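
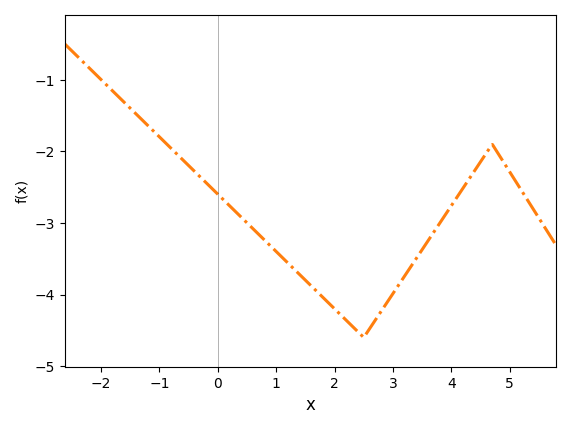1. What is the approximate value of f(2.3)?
-4.44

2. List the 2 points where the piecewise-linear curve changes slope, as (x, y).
(2.5, -4.6); (4.7, -1.9)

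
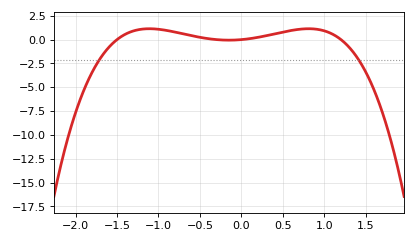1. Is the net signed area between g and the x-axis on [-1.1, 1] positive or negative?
positive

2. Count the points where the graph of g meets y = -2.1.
2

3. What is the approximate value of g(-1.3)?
0.917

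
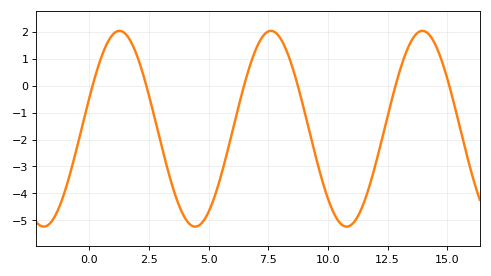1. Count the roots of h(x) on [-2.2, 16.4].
6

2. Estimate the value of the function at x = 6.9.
1.17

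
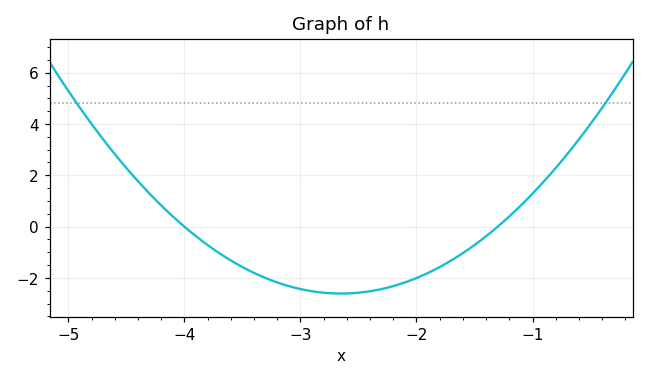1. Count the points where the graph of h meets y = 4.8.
2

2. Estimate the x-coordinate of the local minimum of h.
-2.7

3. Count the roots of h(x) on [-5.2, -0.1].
2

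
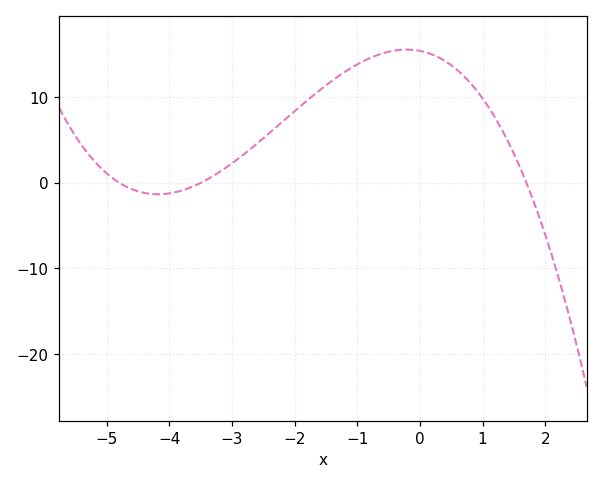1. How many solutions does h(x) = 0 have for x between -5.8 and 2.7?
3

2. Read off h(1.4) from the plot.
4.92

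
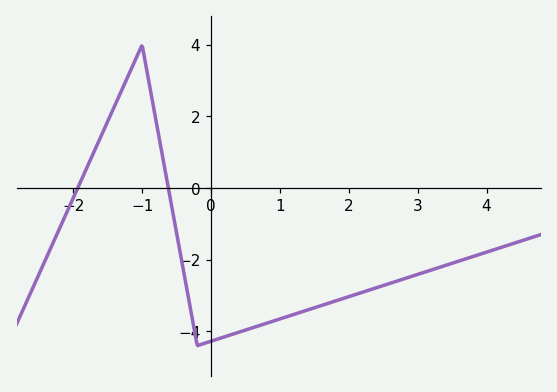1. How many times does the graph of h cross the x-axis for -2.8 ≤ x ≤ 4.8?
2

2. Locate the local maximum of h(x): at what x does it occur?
-1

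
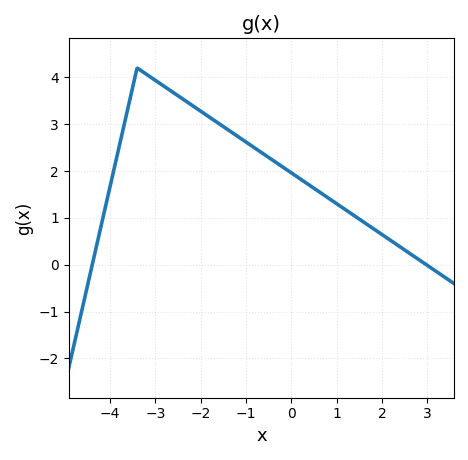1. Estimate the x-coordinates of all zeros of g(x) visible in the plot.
-4.39, 2.98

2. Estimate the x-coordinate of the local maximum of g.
-3.4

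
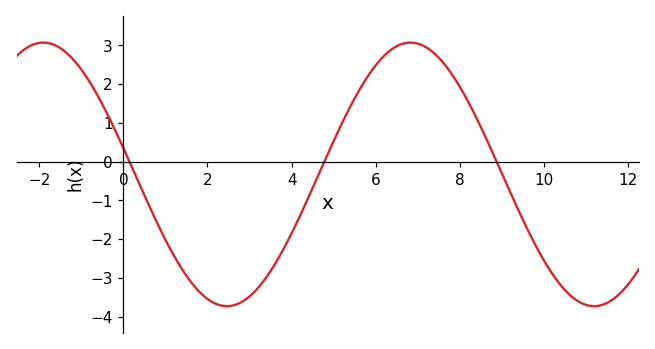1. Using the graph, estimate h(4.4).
-0.923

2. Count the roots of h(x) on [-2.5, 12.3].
3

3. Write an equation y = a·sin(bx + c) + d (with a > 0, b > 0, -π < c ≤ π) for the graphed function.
y = 3.4sin(0.72x + 2.94) - 0.33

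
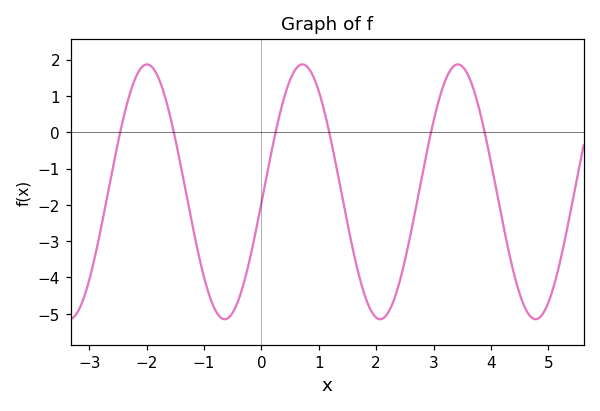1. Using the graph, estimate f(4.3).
-3.2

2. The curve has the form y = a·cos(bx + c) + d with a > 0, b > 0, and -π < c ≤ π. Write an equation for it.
y = 3.51cos(2.3x - 1.7) - 1.64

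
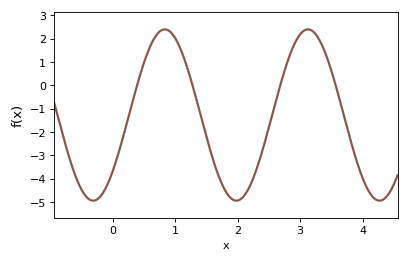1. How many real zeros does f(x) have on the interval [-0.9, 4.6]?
4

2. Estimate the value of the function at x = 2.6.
-0.797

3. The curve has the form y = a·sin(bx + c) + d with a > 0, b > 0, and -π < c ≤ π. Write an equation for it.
y = 3.67sin(2.74x - 0.712) - 1.27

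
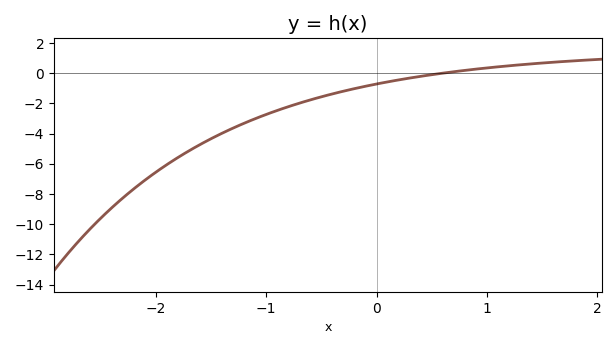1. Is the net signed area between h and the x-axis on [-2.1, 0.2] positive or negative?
negative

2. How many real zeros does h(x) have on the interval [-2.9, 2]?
1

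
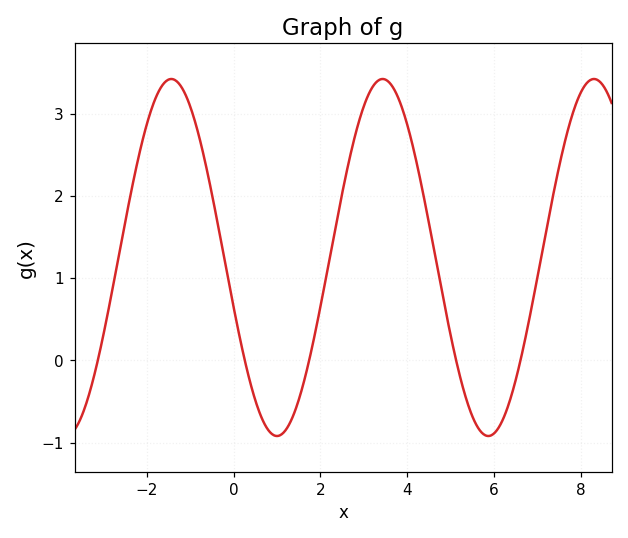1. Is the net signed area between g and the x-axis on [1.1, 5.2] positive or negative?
positive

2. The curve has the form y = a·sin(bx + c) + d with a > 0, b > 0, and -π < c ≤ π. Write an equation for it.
y = 2.17sin(1.29x - 2.86) + 1.25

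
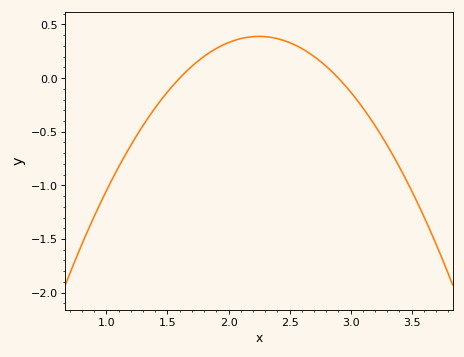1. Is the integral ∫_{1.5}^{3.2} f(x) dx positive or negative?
positive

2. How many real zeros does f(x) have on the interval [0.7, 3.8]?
2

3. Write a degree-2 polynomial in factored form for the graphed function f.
y = -0.92(x - 1.6)(x - 2.9)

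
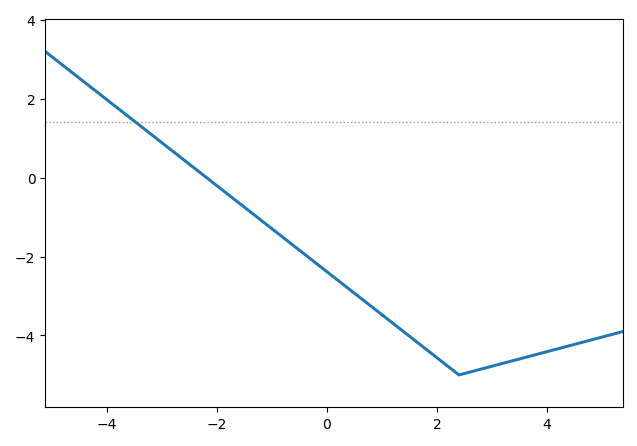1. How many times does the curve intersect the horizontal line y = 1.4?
1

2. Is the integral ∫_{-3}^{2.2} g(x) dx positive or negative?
negative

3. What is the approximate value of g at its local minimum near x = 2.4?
-5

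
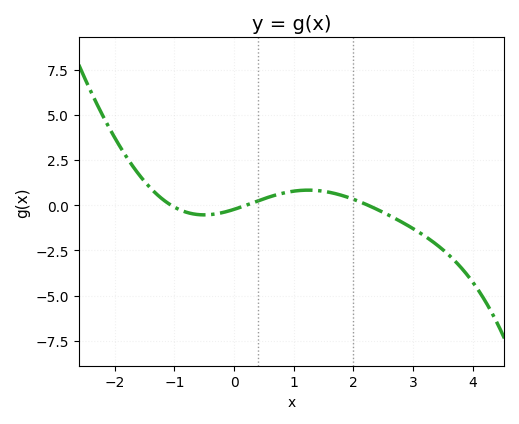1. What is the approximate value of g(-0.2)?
-0.413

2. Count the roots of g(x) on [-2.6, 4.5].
3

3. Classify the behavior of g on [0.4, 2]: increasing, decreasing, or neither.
neither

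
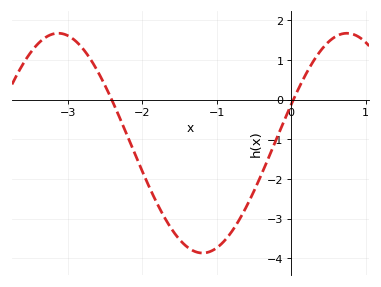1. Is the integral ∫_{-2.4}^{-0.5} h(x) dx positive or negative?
negative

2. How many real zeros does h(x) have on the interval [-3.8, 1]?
2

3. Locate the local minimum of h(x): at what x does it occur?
-1.2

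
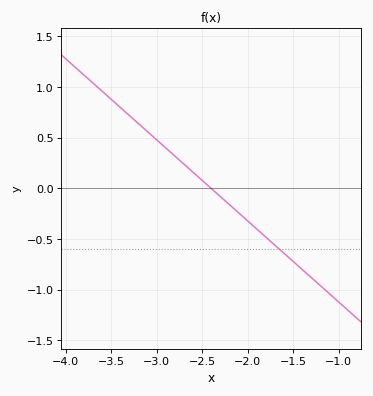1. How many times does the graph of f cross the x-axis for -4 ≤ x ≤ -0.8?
1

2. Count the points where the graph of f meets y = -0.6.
1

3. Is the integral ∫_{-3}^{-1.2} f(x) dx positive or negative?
negative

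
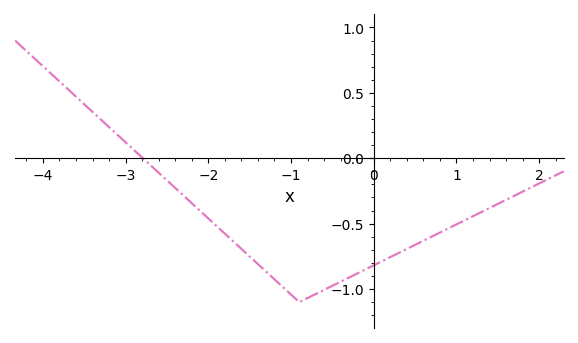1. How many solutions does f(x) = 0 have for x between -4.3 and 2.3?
1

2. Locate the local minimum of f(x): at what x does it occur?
-0.901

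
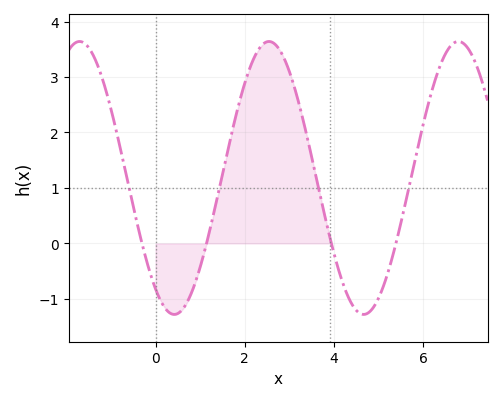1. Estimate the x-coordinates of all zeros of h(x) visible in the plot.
-0.304, 1.14, 3.94, 5.39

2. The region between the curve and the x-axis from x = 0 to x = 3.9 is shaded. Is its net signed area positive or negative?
positive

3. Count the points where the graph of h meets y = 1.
4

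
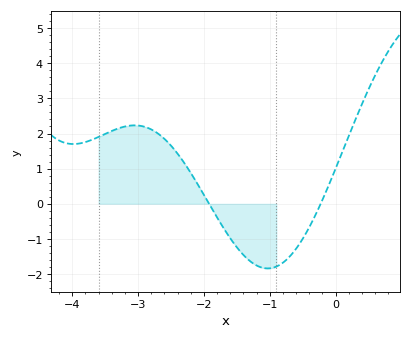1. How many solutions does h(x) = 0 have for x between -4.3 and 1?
2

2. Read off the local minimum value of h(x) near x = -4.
1.7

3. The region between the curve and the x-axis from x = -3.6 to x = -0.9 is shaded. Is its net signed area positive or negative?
positive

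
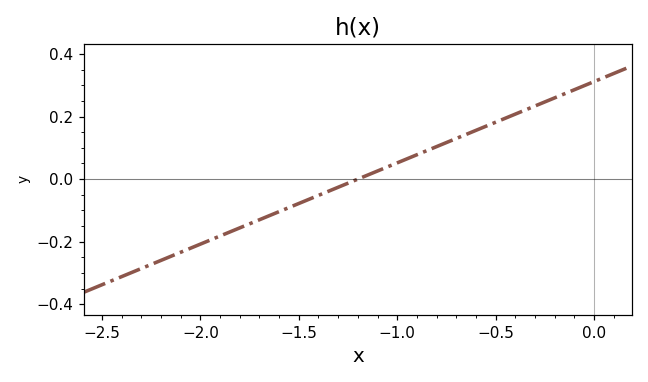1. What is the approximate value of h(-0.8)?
0.1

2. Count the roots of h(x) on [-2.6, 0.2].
1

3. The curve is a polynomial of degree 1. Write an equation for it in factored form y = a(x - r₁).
y = 0.26(x + 1.2)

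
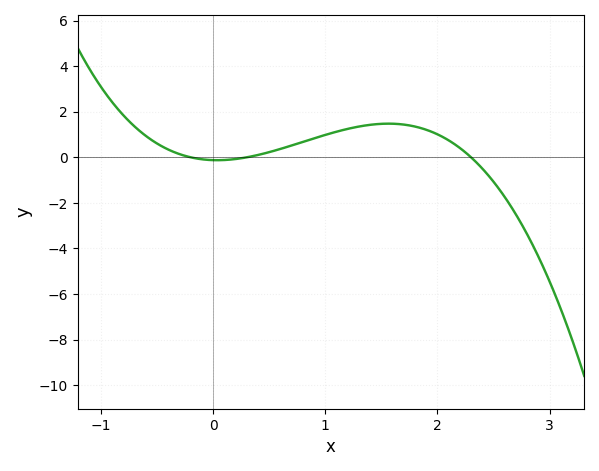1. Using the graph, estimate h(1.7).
1.44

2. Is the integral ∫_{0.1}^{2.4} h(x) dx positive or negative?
positive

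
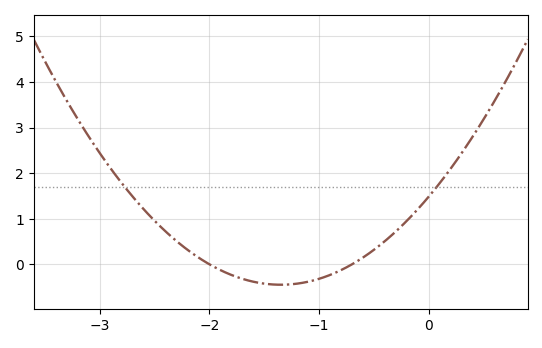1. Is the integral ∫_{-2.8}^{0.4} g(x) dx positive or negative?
positive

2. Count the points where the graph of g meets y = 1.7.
2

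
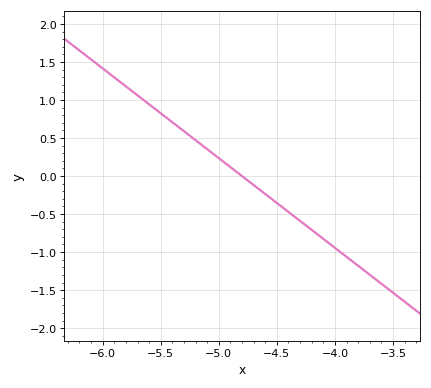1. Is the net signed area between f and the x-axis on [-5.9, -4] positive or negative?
positive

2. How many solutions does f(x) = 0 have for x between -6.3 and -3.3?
1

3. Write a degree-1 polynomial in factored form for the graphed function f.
y = -1.18(x + 4.8)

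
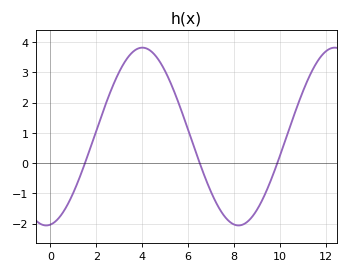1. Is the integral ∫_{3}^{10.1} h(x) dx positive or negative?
positive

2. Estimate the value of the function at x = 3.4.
3.5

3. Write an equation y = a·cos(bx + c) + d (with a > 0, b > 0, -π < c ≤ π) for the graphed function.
y = 2.94cos(0.75x - 3) + 0.88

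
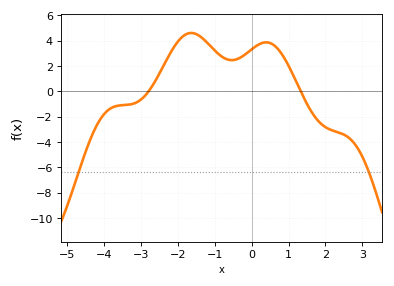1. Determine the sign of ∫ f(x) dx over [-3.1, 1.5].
positive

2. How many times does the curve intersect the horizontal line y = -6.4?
2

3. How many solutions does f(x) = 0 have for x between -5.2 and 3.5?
2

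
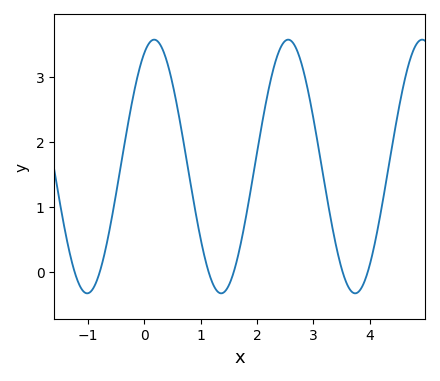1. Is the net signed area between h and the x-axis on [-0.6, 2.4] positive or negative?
positive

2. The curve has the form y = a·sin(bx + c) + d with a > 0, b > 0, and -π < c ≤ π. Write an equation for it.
y = 1.95sin(2.6x + 1.1) + 1.62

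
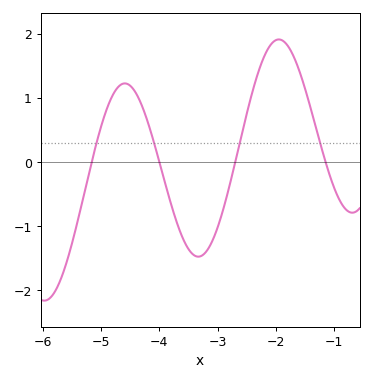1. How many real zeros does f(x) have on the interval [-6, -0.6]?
4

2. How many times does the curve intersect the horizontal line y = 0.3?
4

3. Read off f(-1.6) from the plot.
1.4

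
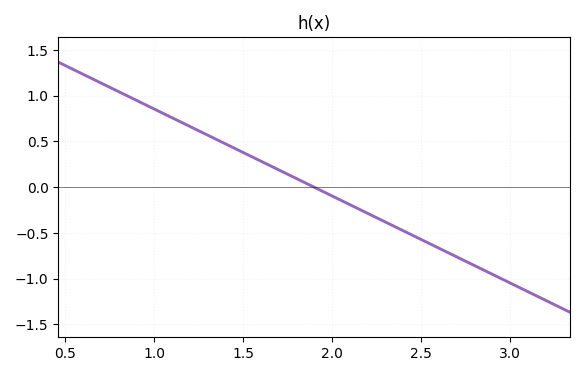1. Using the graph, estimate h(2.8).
-0.855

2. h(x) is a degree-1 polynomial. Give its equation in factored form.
y = -0.95(x - 1.9)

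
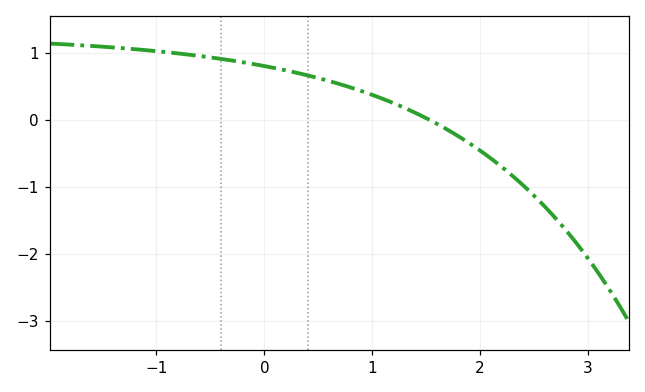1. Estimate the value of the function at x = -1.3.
1.06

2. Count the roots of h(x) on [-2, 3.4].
1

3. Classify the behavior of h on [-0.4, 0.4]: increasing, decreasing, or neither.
decreasing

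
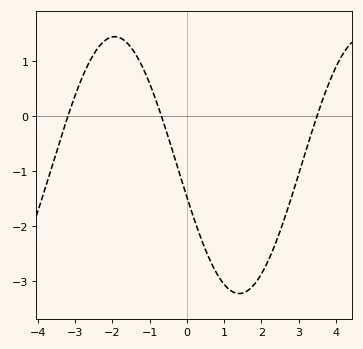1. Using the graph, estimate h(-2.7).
0.9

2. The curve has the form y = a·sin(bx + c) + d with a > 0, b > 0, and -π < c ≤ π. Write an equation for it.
y = 2.33sin(0.94x - 2.9) - 0.89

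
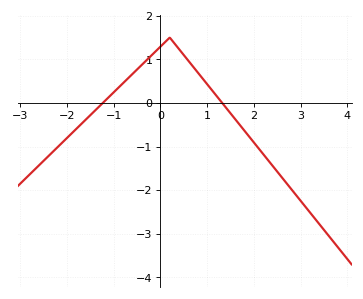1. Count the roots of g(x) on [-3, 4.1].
2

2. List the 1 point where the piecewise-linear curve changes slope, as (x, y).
(0.2, 1.5)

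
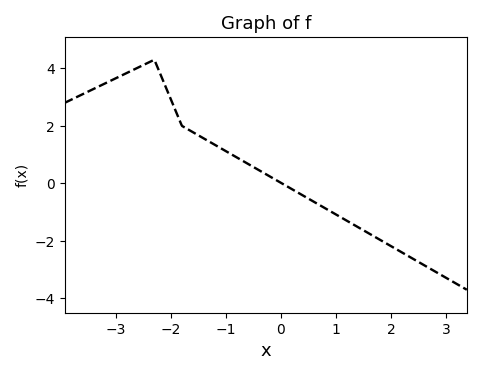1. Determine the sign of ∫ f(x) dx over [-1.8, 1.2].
positive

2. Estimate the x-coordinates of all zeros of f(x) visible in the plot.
0.016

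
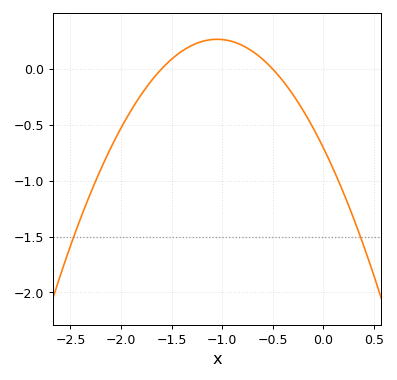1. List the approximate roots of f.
-1.6, -0.5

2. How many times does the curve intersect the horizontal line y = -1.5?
2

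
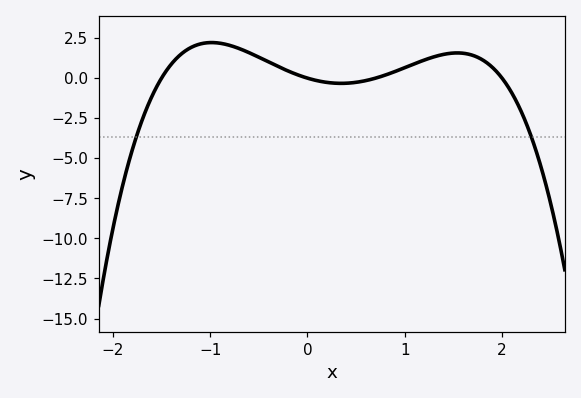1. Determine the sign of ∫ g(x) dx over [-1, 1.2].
positive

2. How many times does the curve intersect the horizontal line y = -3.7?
2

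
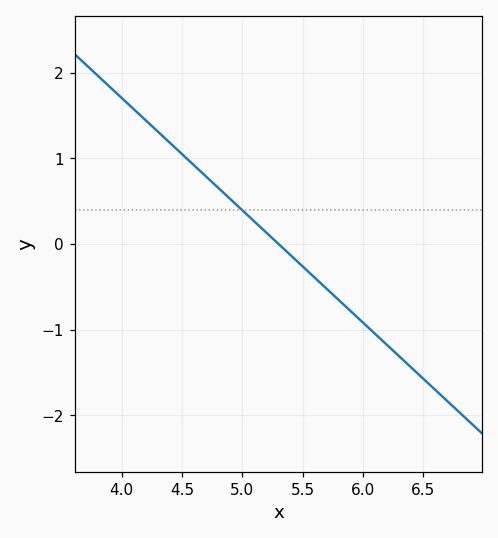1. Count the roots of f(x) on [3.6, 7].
1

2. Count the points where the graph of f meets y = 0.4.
1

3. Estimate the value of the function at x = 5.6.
-0.393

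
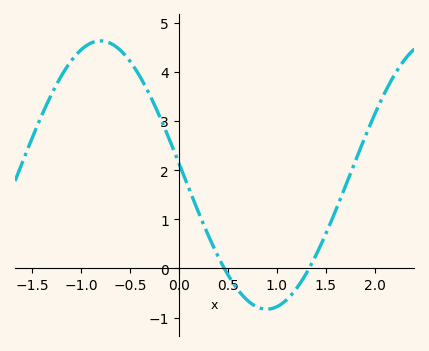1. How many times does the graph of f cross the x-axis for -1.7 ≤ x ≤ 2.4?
2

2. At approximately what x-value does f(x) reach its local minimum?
0.897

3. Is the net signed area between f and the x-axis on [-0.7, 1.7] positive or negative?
positive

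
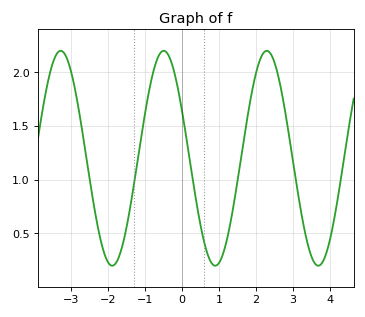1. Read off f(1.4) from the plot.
0.764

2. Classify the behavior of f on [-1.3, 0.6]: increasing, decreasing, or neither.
neither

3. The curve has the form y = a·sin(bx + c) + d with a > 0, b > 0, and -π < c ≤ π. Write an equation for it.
y = 1sin(2.25x + 2.68) + 1.2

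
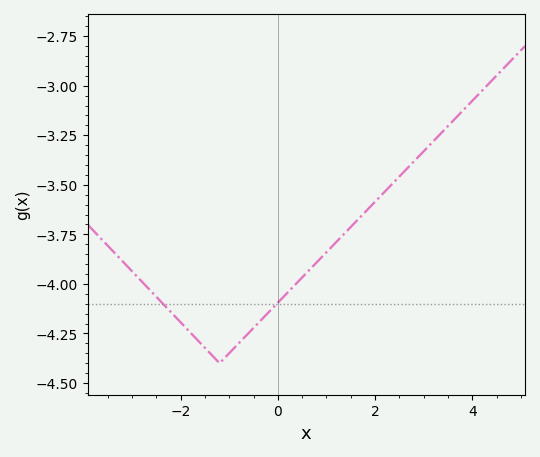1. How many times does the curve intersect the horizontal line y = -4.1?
2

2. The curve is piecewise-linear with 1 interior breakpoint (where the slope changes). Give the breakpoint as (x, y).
(-1.2, -4.4)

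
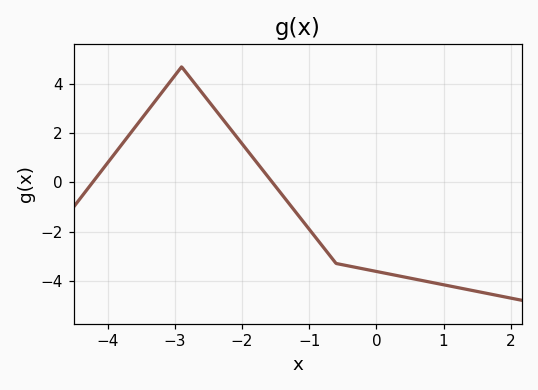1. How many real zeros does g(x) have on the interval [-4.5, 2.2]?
2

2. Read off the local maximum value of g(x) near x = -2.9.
4.6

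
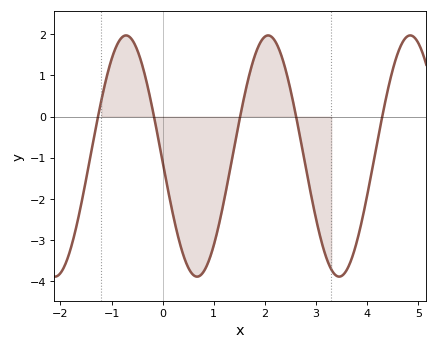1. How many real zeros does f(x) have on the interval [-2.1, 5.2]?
5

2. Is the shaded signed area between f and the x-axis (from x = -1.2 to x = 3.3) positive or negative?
negative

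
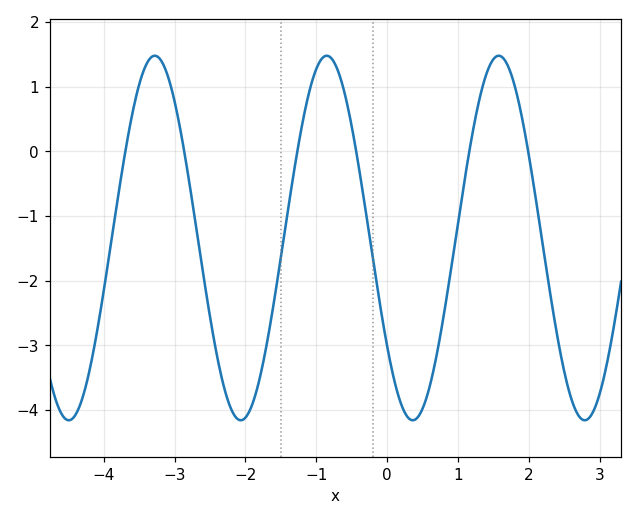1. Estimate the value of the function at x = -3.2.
1.4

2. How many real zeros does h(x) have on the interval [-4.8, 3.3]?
6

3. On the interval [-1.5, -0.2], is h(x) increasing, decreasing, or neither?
neither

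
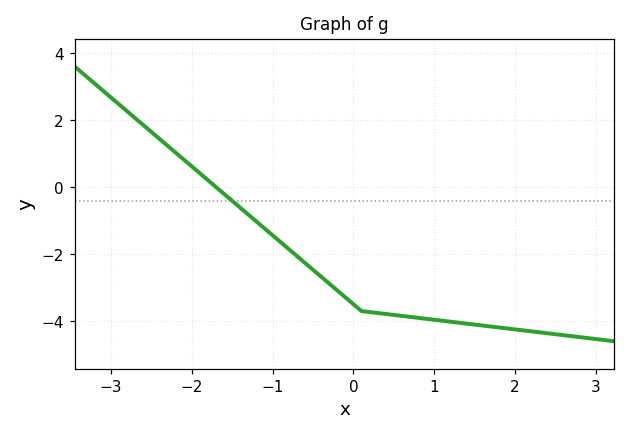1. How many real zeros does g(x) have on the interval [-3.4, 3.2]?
1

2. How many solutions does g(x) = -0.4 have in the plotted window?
1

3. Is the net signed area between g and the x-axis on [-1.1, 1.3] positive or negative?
negative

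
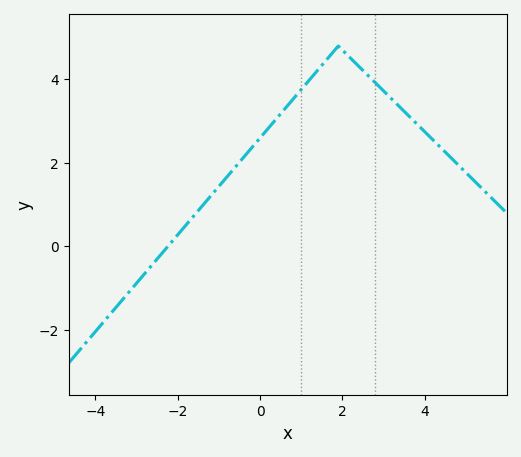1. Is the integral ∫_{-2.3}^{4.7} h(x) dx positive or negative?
positive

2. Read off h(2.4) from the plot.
4.4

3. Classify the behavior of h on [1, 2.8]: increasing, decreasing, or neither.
neither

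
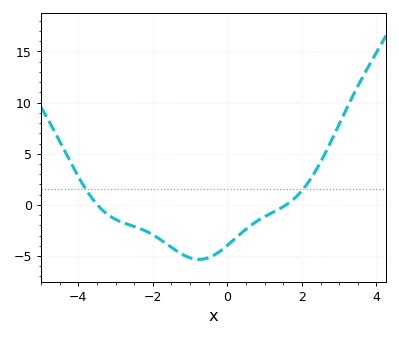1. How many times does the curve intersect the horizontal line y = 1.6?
2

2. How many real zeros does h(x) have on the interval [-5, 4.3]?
2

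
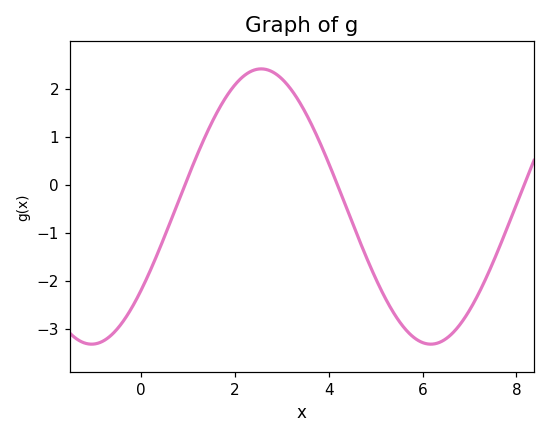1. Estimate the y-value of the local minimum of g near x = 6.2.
-3.32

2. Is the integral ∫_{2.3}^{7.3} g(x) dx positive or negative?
negative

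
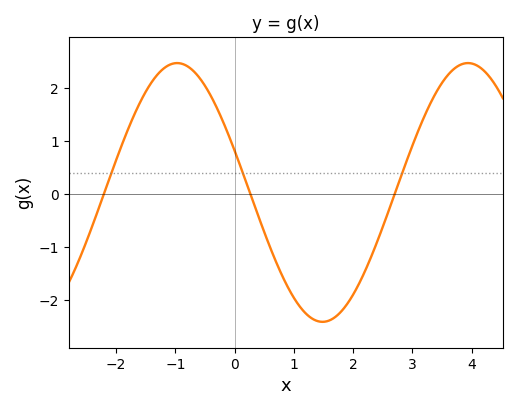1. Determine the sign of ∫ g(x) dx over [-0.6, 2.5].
negative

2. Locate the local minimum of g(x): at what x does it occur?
1.49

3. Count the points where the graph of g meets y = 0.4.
3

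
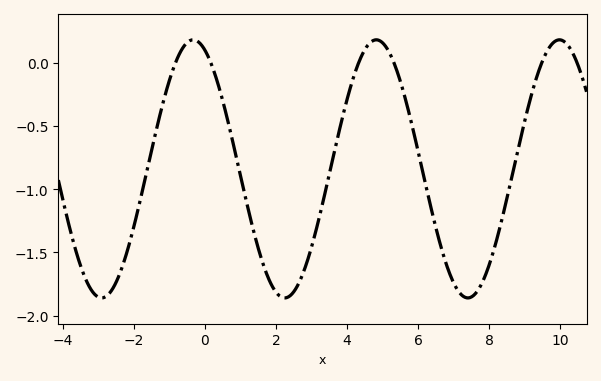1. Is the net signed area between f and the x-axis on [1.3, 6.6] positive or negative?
negative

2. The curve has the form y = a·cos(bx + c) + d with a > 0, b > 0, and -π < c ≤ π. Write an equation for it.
y = 1.02cos(1.22x + 0.402) - 0.84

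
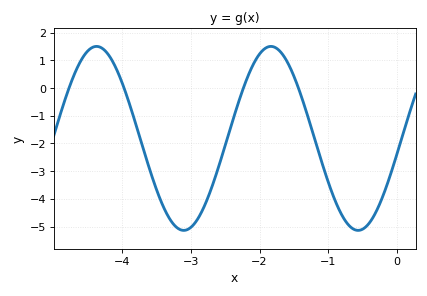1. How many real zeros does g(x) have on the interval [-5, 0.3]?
4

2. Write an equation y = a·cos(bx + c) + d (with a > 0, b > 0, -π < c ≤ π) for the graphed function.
y = 3.32cos(2.5x - 1.7) - 1.82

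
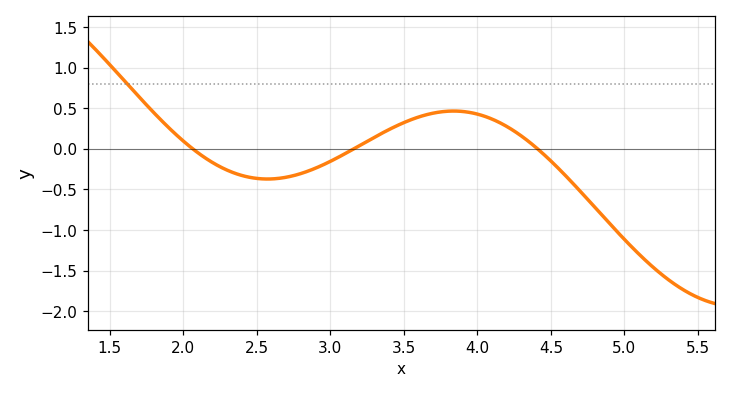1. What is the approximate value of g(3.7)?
0.439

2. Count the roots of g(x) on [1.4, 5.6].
3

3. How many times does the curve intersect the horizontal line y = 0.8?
1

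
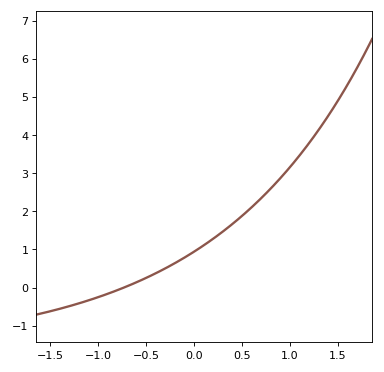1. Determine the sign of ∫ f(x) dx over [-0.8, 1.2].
positive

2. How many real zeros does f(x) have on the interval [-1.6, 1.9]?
1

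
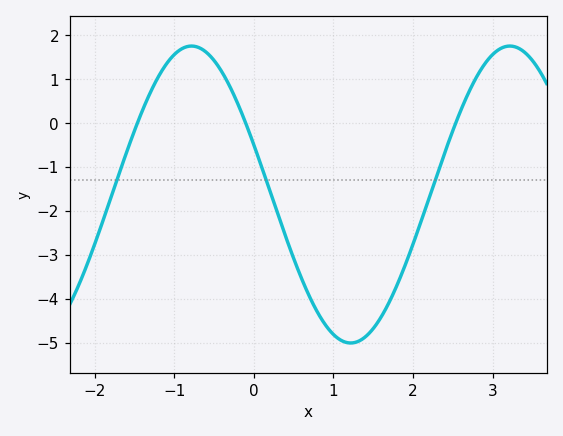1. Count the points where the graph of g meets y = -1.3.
3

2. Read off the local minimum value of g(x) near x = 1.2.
-5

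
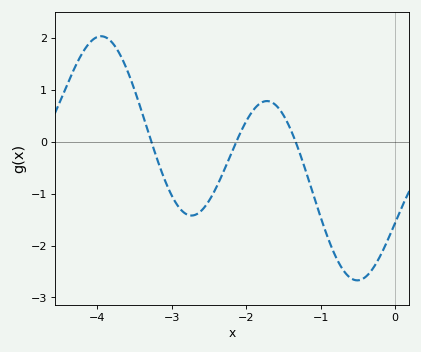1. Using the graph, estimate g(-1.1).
-1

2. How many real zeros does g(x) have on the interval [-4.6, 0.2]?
3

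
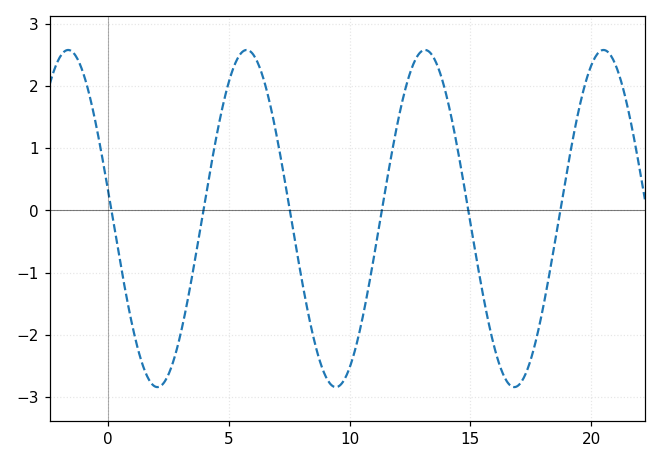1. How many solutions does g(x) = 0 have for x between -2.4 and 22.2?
6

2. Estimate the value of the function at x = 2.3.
-2.8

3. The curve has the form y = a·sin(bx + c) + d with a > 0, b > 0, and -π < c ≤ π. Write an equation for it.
y = 2.71sin(0.85x + 3) - 0.13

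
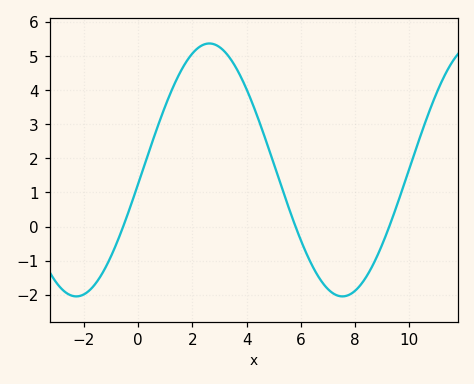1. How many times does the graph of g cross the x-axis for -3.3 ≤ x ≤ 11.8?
3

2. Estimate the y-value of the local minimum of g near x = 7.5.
-2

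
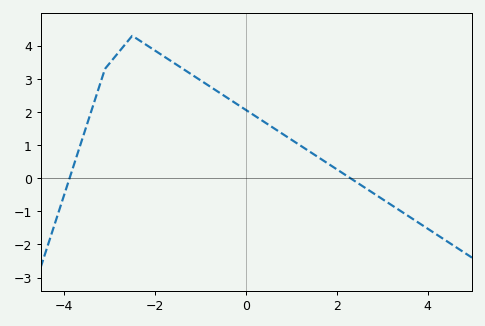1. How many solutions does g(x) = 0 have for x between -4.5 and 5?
2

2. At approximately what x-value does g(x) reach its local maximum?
-2.5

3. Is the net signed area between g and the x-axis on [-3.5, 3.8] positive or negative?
positive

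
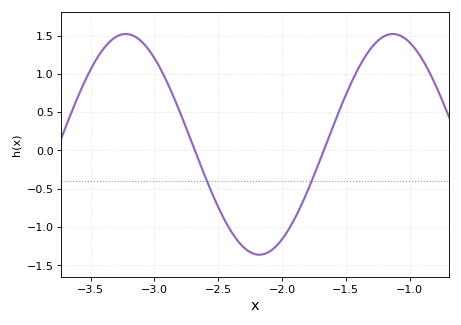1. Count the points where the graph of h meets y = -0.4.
2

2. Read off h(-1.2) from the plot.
1.49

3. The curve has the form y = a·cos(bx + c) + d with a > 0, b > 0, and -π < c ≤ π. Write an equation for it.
y = 1.44cos(3x - 2.89) + 0.08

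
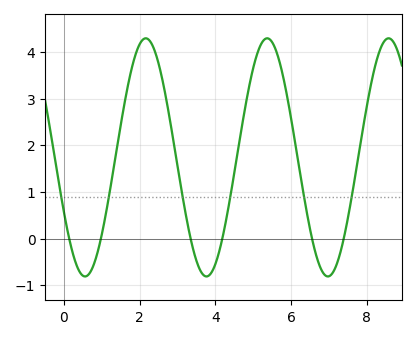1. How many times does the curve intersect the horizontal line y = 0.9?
6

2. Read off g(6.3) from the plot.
1.1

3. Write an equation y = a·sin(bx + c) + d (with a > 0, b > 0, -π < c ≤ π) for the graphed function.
y = 2.55sin(2x - 2.7) + 1.74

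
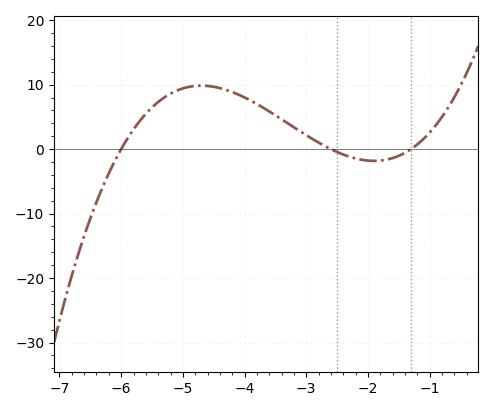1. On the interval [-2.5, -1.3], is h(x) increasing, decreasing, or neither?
neither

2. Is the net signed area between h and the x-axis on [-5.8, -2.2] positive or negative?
positive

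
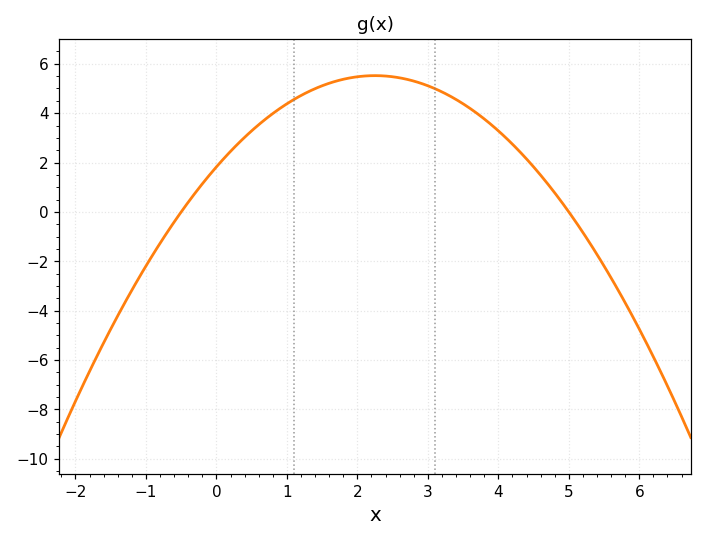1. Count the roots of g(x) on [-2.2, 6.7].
2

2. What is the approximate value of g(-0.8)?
-1.27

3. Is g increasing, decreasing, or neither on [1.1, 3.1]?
neither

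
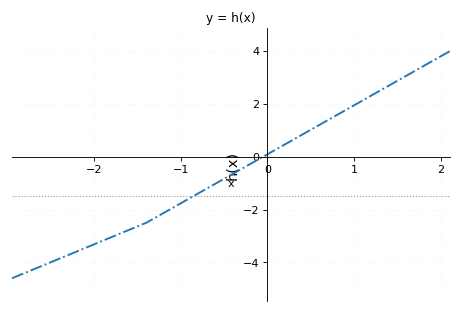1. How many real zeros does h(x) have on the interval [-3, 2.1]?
1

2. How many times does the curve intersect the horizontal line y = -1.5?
1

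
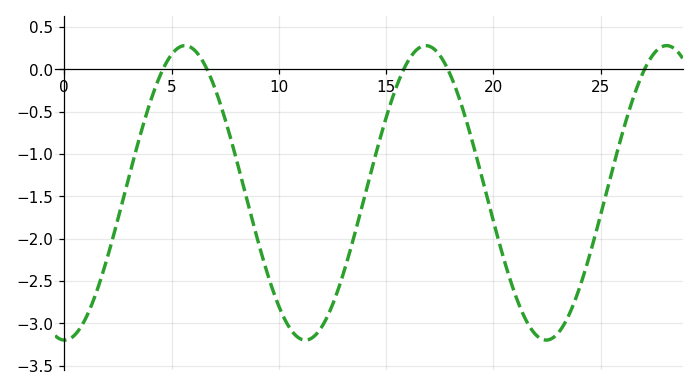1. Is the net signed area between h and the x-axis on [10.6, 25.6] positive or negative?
negative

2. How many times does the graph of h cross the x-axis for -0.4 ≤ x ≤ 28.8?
5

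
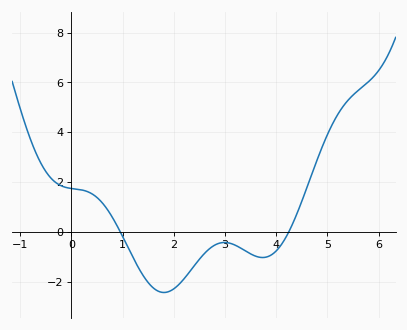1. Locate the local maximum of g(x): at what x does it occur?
2.99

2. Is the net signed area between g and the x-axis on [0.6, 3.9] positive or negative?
negative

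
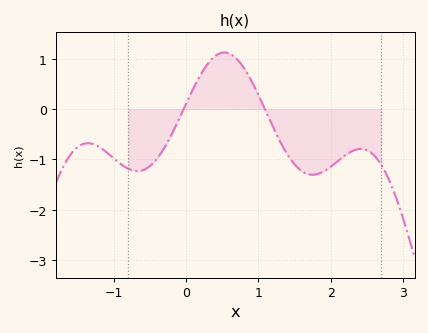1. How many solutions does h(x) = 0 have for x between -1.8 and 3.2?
2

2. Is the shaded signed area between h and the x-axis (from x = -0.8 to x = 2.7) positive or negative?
negative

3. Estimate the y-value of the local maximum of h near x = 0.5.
1.1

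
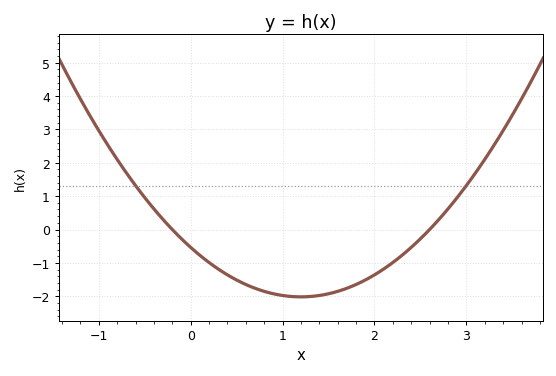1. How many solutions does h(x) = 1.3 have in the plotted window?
2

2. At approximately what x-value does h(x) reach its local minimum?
1.2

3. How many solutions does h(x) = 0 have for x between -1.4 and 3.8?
2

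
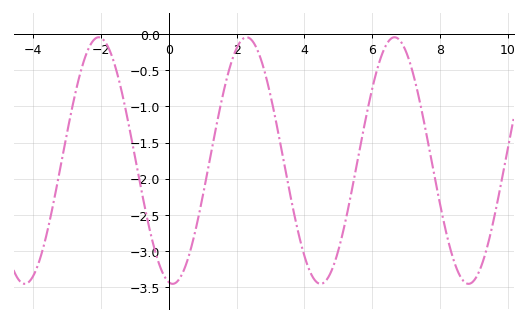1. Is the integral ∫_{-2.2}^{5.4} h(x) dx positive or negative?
negative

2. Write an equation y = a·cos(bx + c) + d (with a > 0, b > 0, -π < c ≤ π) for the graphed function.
y = 1.71cos(1.44x + 2.98) - 1.75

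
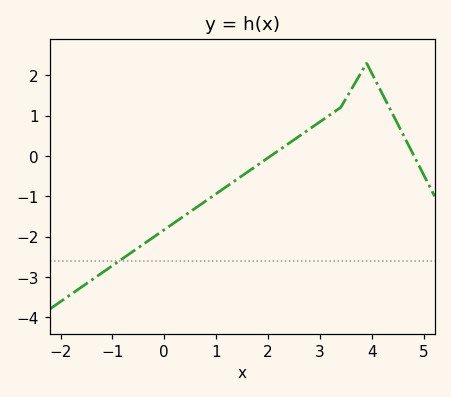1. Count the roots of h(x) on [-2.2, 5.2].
2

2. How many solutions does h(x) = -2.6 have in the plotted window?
1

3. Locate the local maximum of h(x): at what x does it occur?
3.9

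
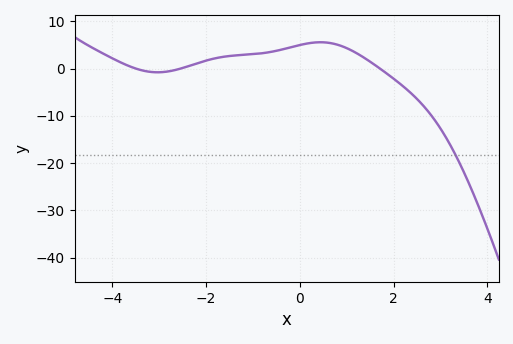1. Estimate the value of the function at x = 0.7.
5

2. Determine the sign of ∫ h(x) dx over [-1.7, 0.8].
positive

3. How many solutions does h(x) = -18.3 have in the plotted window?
1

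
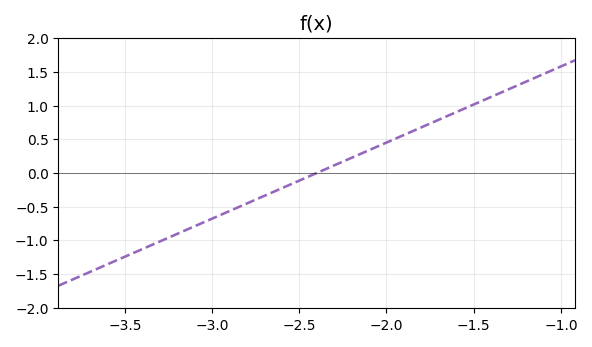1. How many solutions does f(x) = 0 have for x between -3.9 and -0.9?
1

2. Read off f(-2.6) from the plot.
-0.25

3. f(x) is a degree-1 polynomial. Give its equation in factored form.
y = 1.13(x + 2.4)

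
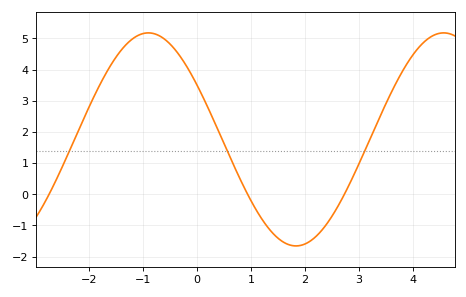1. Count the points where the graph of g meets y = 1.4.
3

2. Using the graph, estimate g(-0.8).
5.16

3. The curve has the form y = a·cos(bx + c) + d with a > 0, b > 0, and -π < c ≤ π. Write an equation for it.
y = 3.42cos(1.15x + 1.03) + 1.76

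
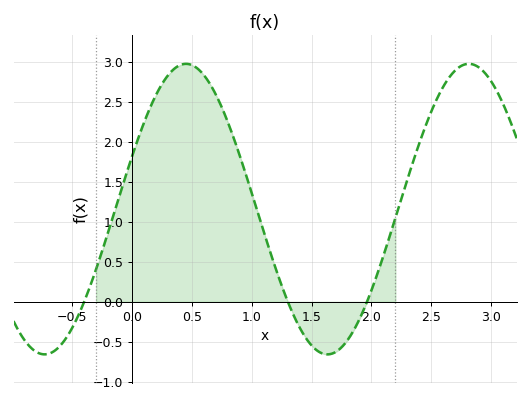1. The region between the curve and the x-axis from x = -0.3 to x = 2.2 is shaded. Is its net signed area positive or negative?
positive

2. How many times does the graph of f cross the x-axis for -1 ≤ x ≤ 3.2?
3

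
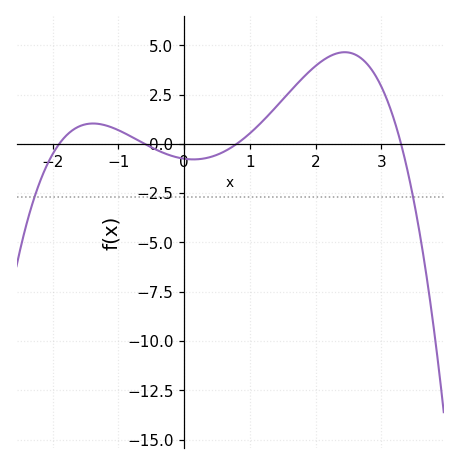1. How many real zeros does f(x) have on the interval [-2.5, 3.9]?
4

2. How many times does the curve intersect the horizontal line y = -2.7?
2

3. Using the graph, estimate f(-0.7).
0.18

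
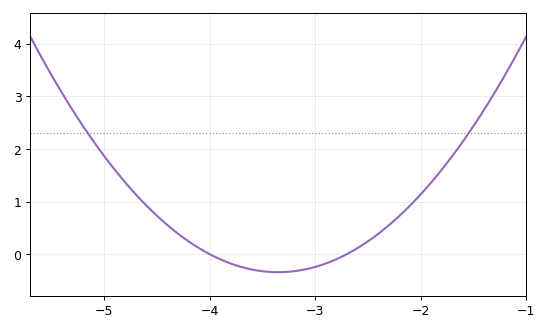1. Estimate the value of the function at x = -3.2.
-0.324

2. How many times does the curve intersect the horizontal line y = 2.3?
2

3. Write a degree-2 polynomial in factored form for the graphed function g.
y = 0.81(x + 4)(x + 2.7)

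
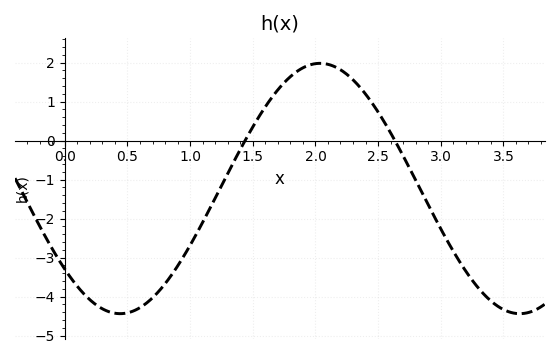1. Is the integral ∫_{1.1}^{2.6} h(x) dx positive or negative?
positive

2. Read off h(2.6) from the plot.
0.2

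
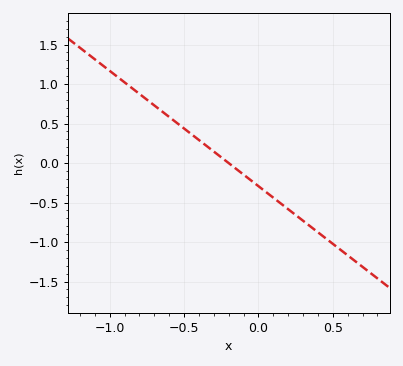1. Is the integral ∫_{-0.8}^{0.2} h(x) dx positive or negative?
positive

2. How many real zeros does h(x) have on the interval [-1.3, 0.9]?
1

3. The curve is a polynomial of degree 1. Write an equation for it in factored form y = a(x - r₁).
y = -1.46(x + 0.2)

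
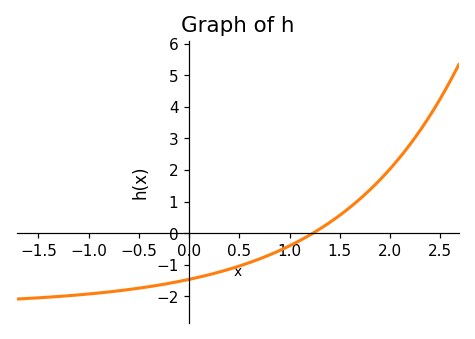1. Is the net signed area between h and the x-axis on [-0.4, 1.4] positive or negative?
negative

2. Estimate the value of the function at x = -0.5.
-1.74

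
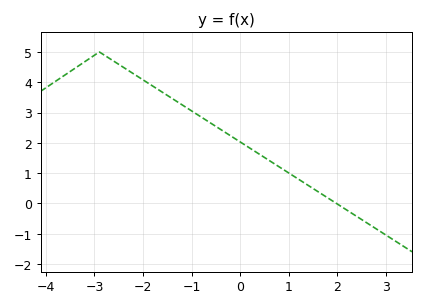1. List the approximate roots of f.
2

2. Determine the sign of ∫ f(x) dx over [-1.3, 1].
positive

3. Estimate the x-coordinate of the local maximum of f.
-3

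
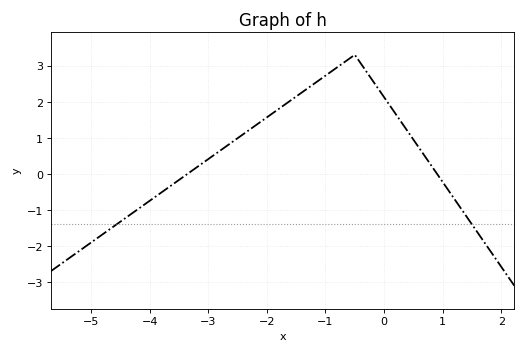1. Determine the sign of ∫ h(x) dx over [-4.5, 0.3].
positive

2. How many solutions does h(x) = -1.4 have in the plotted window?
2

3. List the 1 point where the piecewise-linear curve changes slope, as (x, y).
(-0.5, 3.3)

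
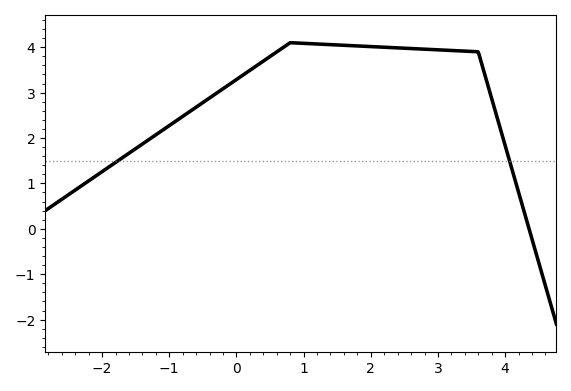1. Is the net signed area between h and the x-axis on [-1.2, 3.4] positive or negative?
positive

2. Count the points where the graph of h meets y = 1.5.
2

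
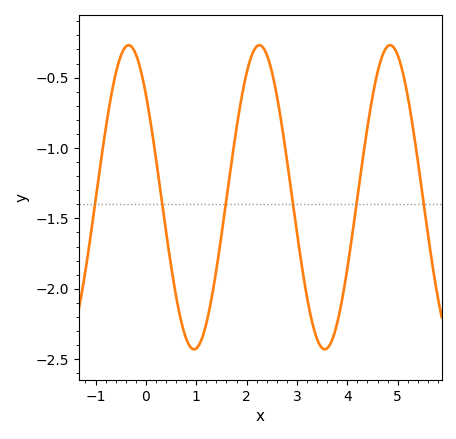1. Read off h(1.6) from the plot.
-1.36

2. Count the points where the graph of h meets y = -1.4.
6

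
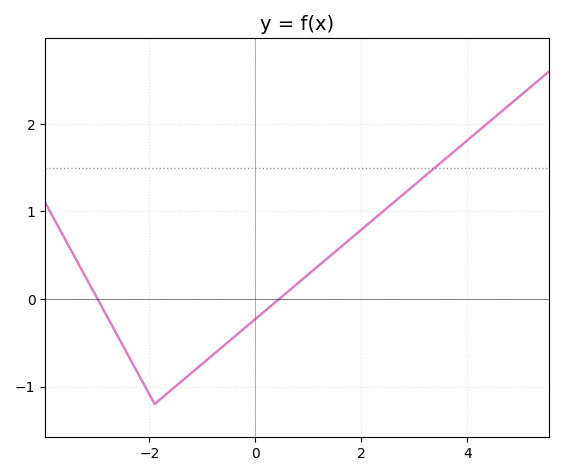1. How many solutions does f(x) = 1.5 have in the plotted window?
1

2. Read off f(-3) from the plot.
0.026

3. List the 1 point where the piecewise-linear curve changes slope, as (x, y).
(-1.9, -1.2)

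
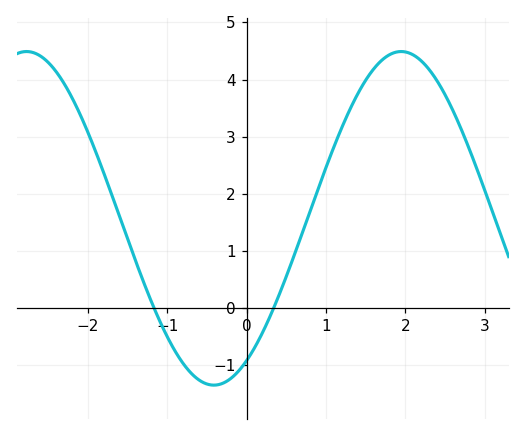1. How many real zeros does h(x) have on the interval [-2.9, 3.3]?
2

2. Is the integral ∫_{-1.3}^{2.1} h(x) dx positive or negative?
positive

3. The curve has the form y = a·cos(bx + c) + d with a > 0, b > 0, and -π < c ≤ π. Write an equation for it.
y = 2.92cos(1.3x - 2.6) + 1.57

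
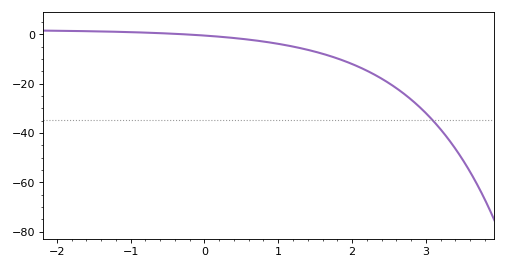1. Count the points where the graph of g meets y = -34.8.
1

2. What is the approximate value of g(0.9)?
-4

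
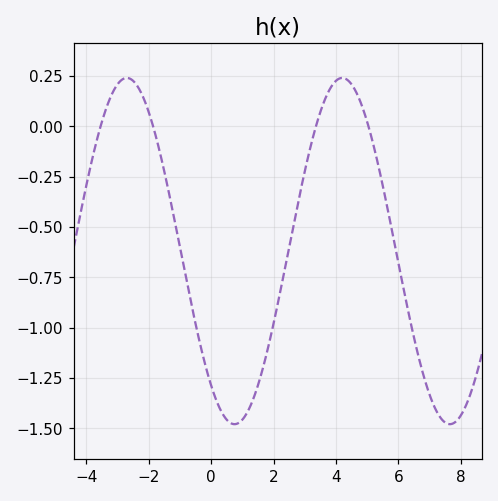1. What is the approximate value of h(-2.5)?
0.22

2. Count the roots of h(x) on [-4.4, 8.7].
4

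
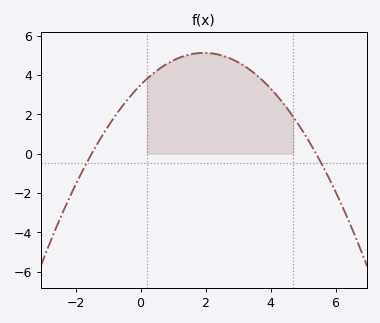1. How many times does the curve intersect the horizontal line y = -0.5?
2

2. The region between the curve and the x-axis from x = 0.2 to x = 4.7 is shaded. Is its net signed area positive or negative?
positive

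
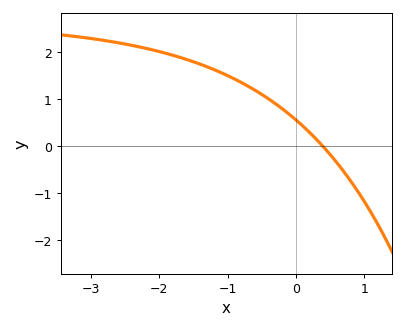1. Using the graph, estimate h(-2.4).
2.14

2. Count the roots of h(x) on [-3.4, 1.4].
1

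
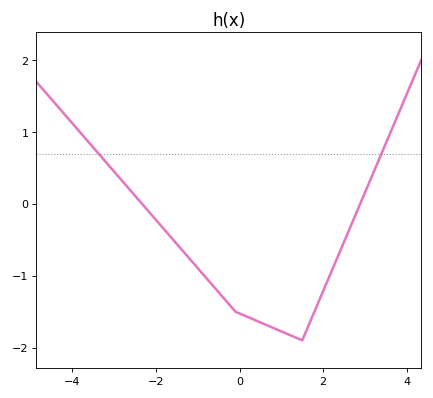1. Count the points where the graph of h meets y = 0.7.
2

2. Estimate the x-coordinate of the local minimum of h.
1.6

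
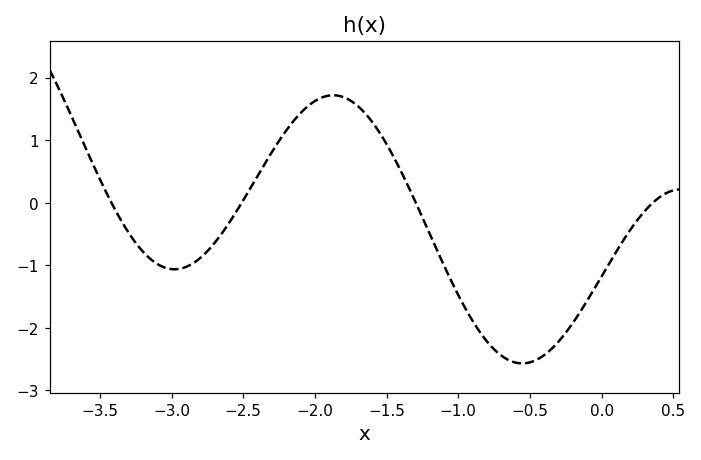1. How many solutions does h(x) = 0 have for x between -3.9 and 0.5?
4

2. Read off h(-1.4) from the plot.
0.505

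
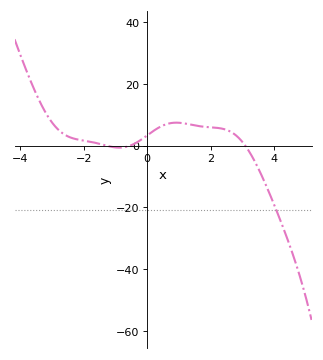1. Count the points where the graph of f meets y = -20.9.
1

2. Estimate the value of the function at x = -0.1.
2.55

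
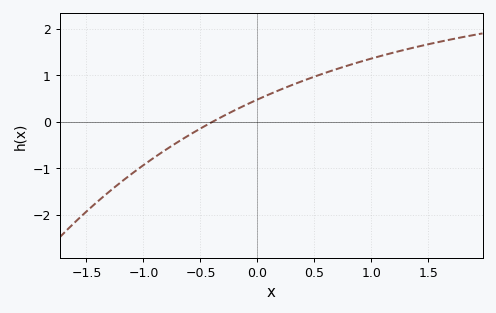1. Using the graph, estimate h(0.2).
0.7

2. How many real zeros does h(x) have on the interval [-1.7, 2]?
1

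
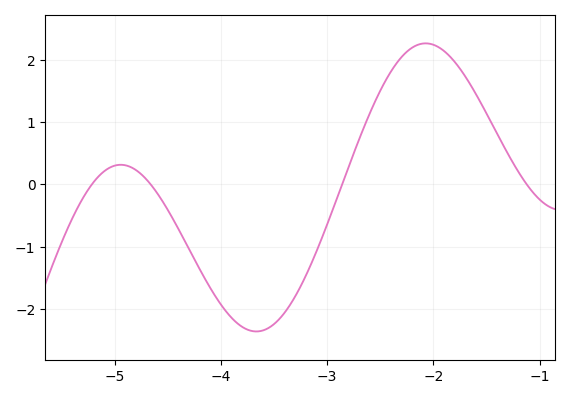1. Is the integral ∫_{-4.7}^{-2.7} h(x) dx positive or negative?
negative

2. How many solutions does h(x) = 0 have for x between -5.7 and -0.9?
4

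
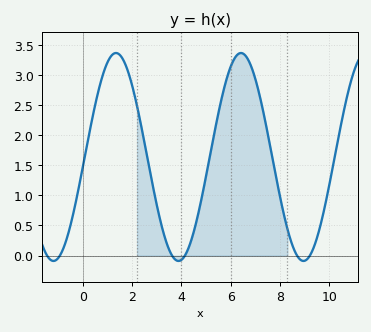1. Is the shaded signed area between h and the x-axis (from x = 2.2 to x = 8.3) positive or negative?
positive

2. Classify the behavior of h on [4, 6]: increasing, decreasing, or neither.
increasing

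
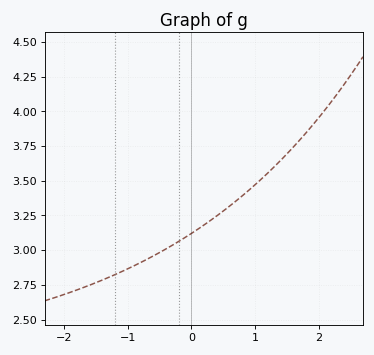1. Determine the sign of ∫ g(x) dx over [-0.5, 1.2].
positive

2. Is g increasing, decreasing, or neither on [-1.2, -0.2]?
increasing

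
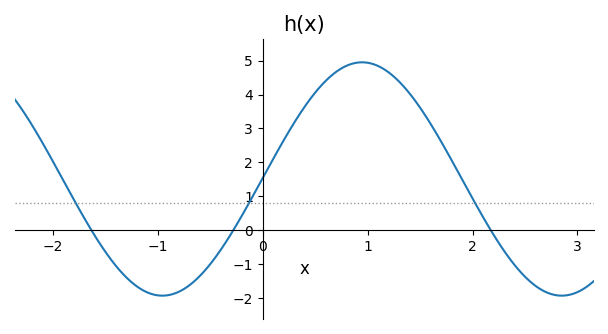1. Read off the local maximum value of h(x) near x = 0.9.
4.9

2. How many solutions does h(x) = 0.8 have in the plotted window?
3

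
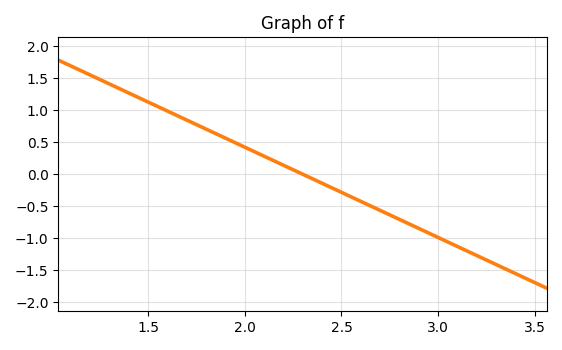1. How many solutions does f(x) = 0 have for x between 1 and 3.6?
1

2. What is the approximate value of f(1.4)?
1.25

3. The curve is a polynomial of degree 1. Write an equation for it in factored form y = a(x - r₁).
y = -1.41(x - 2.3)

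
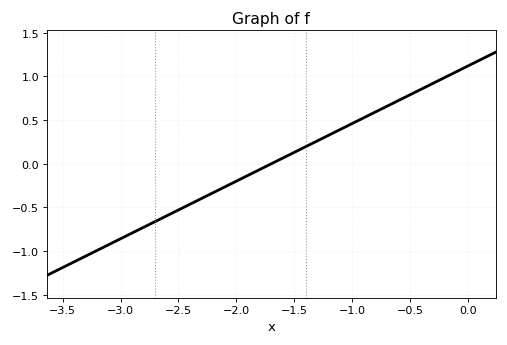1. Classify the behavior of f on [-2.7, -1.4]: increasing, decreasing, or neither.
increasing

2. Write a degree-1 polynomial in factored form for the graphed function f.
y = 0.66(x + 1.7)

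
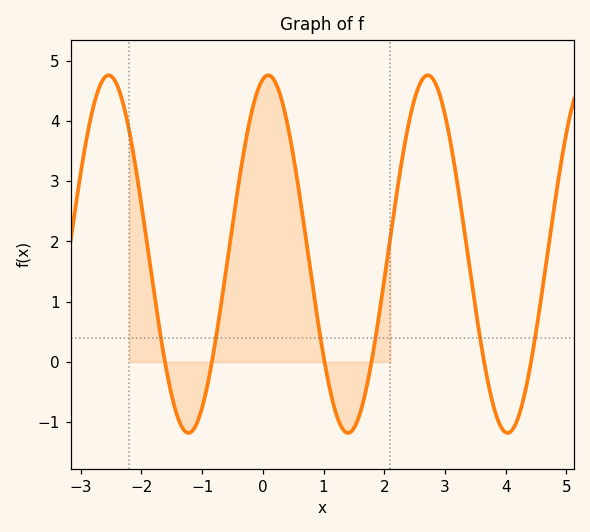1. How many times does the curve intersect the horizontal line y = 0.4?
6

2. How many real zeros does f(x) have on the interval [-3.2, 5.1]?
6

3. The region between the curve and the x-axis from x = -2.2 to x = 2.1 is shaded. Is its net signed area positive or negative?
positive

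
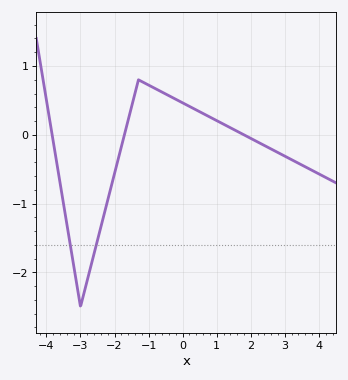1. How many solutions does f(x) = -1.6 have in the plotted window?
2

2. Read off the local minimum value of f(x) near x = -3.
-2.5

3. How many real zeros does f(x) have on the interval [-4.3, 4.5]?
3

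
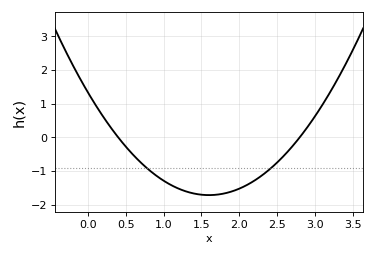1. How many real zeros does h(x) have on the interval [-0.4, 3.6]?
2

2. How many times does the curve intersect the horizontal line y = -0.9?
2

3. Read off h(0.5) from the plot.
-0.274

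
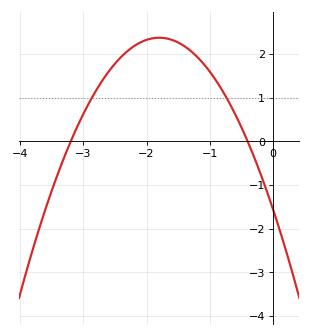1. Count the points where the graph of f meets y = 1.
2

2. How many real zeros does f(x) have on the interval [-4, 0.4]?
2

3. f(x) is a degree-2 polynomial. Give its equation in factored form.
y = -1.21(x + 3.2)(x + 0.4)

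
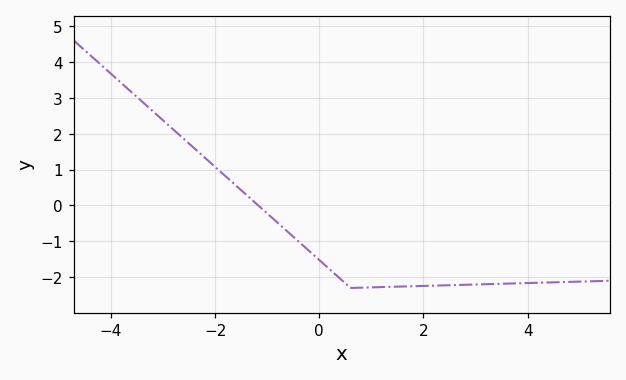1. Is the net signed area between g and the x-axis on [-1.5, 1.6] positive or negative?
negative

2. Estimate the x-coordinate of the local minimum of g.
0.603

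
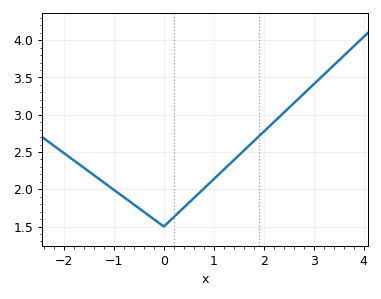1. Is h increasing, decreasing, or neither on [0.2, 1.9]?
increasing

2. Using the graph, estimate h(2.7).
3.2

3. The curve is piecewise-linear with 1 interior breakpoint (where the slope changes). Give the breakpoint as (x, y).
(0, 1.5)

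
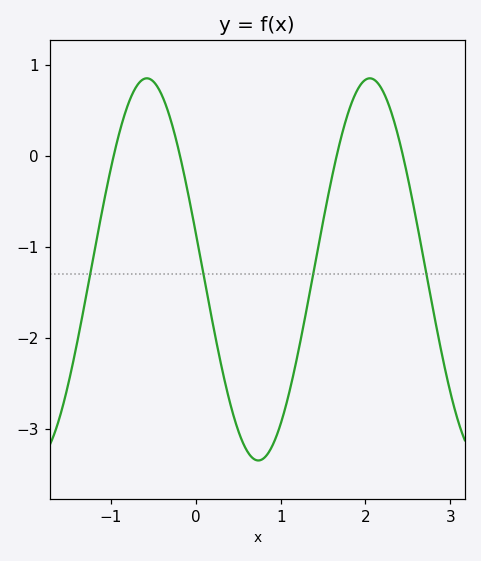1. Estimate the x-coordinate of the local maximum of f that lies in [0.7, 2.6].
2.1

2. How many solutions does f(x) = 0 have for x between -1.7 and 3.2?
4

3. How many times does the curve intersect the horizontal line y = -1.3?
4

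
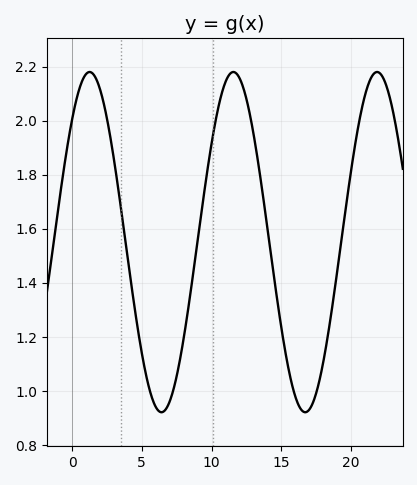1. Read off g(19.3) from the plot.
1.56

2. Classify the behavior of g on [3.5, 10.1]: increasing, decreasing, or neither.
neither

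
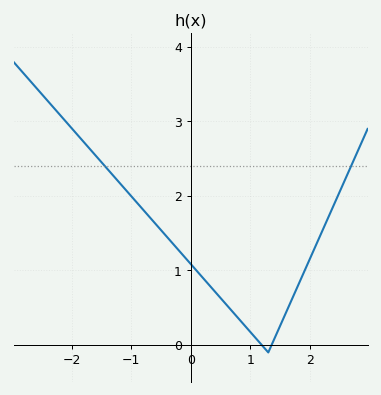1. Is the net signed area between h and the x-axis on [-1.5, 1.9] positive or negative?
positive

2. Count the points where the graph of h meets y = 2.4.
2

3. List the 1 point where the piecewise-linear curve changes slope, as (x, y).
(1.3, -0.1)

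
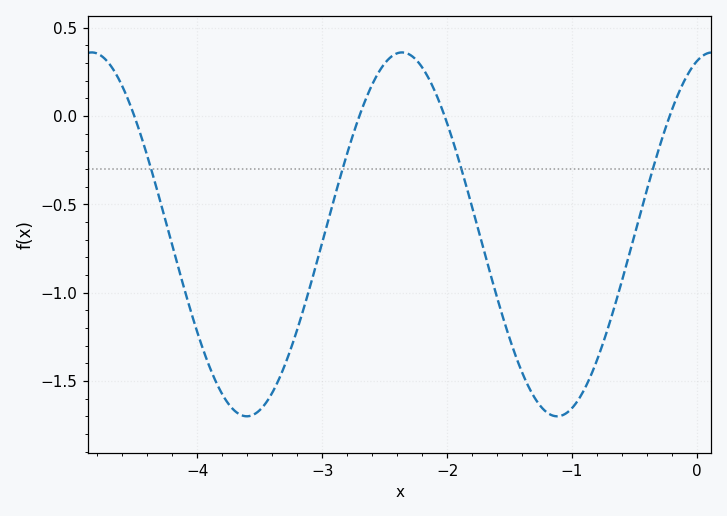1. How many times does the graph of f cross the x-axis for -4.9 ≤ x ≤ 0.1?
4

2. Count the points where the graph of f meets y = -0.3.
4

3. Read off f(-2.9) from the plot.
-0.45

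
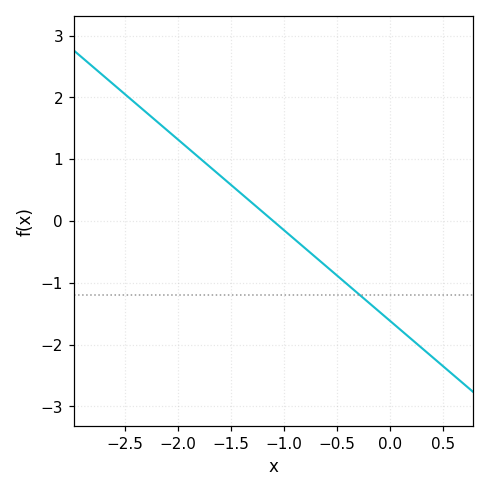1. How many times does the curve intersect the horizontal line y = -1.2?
1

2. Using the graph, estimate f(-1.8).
1.03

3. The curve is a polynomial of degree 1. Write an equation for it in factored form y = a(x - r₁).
y = -1.47(x + 1.1)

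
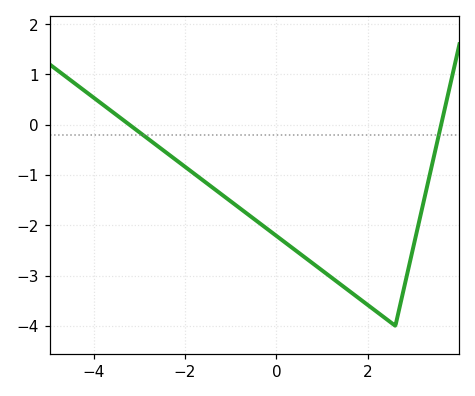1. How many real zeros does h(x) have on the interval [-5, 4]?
2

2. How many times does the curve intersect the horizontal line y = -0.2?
2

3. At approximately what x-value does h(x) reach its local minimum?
2.6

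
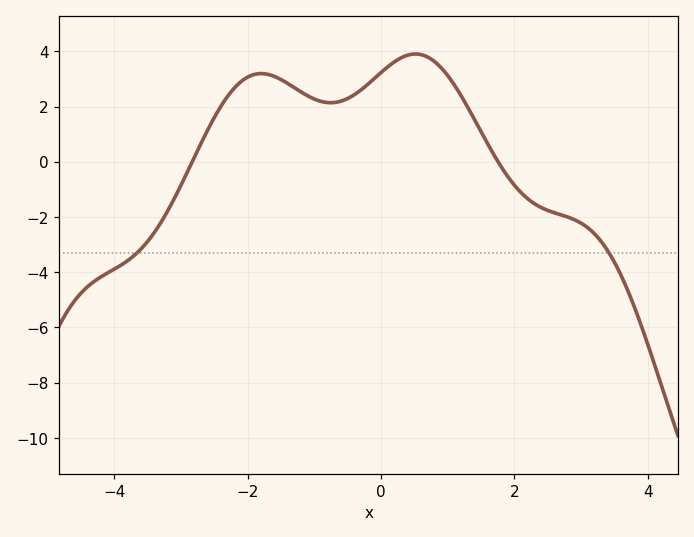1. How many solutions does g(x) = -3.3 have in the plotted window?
2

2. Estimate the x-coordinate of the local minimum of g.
-0.756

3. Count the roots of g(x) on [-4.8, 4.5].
2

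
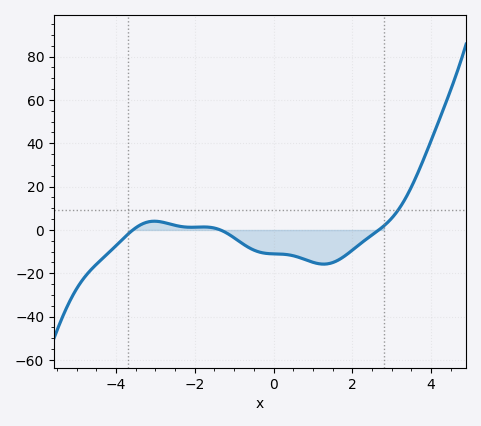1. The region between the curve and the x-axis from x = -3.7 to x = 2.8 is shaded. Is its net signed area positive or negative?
negative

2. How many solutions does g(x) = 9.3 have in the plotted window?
1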